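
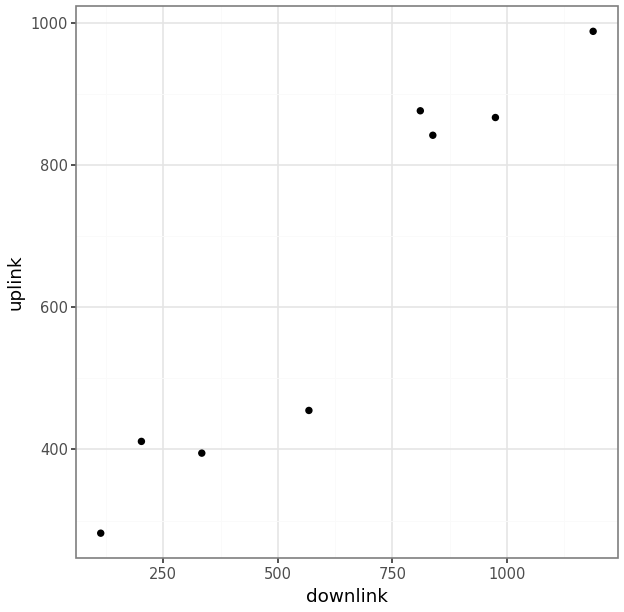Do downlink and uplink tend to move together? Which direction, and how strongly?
positive, strong

Points are positively correlated; strong (|r| ≈ 1.0).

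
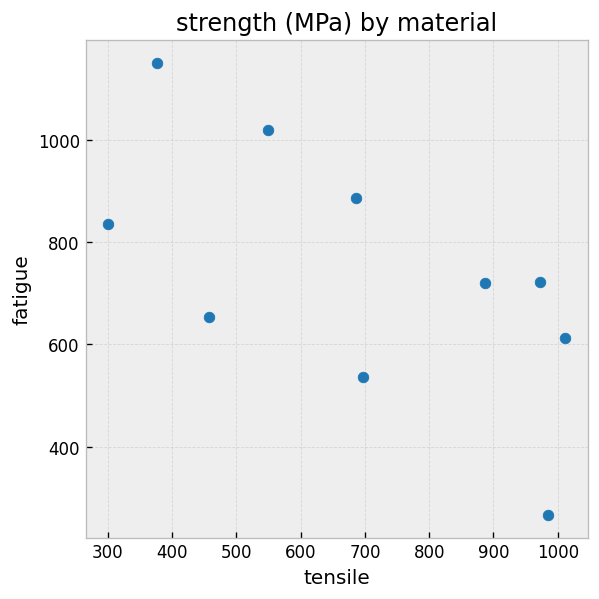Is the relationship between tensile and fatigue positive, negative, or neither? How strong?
negative, moderate

Points are negatively correlated; moderate (|r| ≈ 0.6).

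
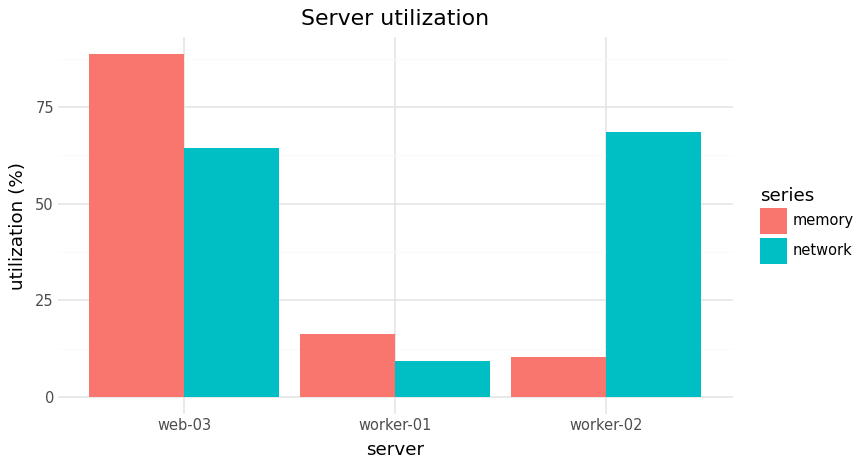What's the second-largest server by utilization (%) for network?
Top 3 for network: worker-02 ≈ 70, web-03 ≈ 60, worker-01 ≈ 10.

web-03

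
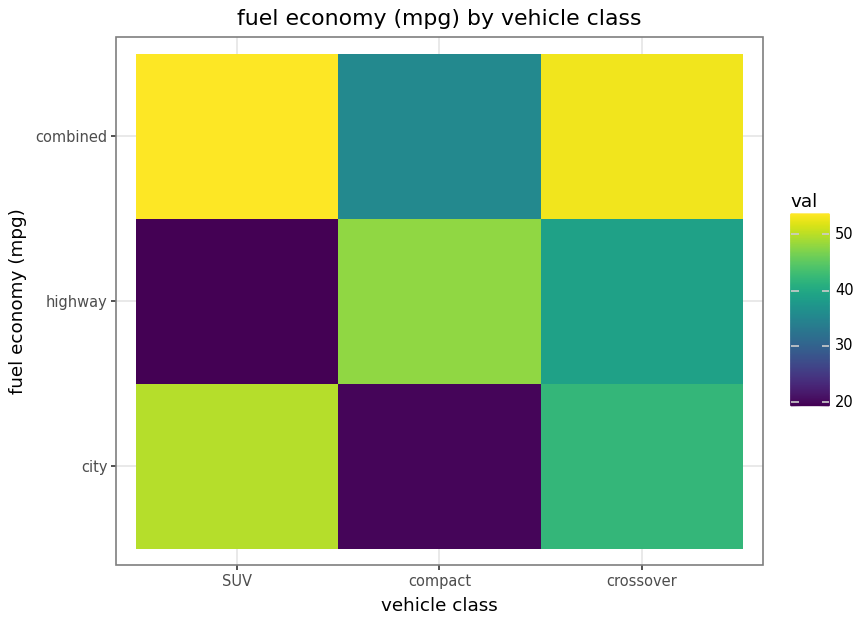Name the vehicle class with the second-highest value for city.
Top 3 for city: SUV ≈ 50, crossover ≈ 40, compact ≈ 20.

crossover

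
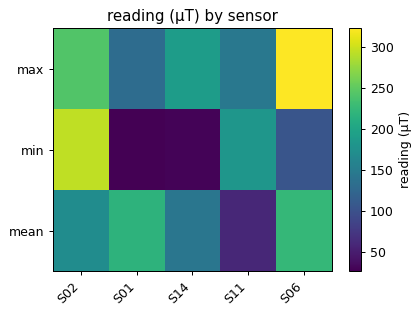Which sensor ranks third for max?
Top 4 for max: S06 ≈ 325, S02 ≈ 250, S14 ≈ 200, S11 ≈ 150.

S14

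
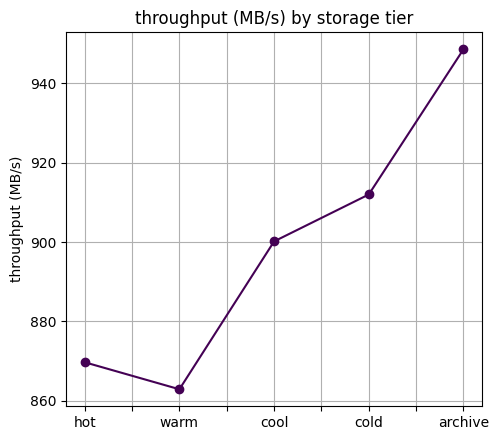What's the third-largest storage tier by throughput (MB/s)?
cool

Top 4: archive ≈ 950, cold ≈ 910, cool ≈ 900, hot ≈ 870.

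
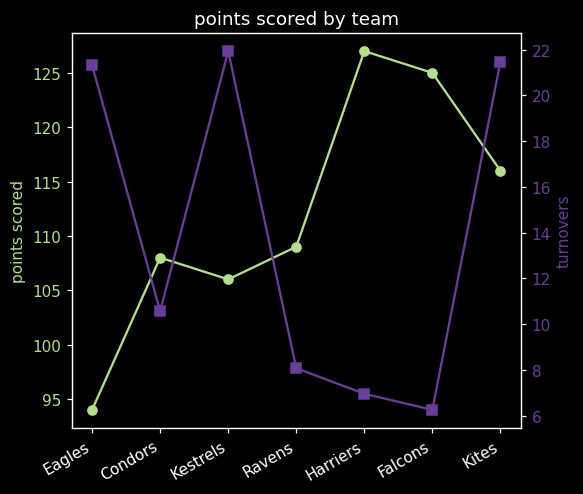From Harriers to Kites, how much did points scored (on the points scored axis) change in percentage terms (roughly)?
≈ -8%

Harriers ≈ 125, Kites ≈ 115; (115 − 125) / 125 ≈ -8%.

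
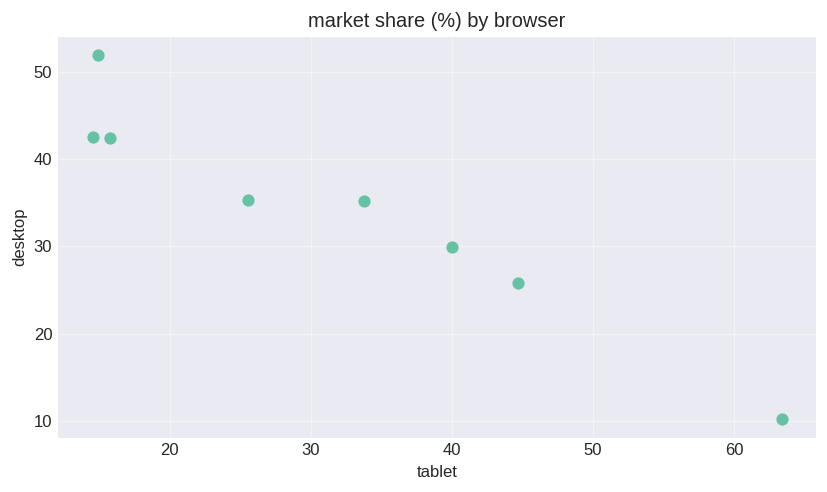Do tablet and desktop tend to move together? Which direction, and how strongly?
Points are negatively correlated; strong (|r| ≈ 1.0).

negative, strong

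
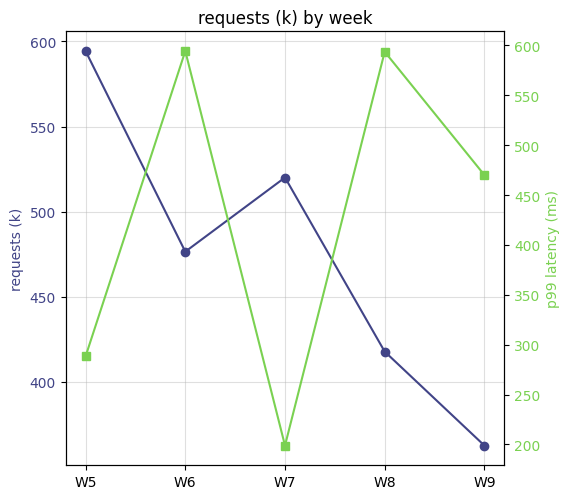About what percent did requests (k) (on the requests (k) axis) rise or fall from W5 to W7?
≈ -13.3%

W5 ≈ 600, W7 ≈ 520; (520 − 600) / 600 ≈ -13.3%.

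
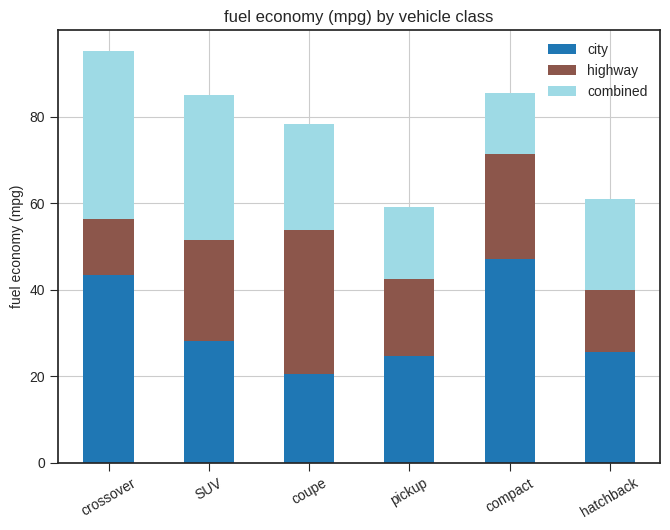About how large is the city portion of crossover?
≈ 40

city top ≈ 40, bottom ≈ 0; segment ≈ 40.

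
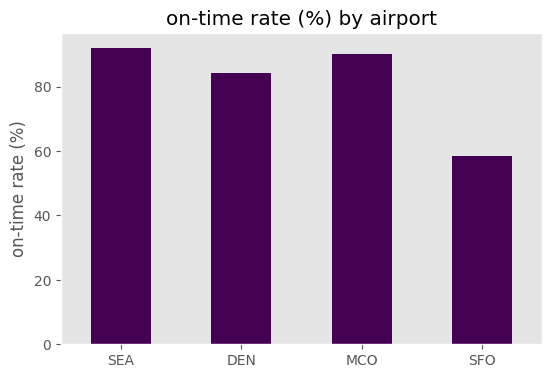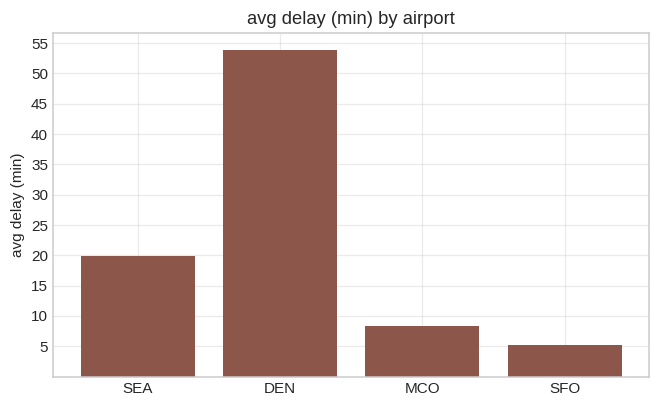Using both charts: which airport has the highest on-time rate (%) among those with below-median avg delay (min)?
MCO

Chart 2 median avg delay (min) ≈ 15; below-median airports: MCO, SFO. Among those, MCO has the highest on-time rate (%) (≈ 90).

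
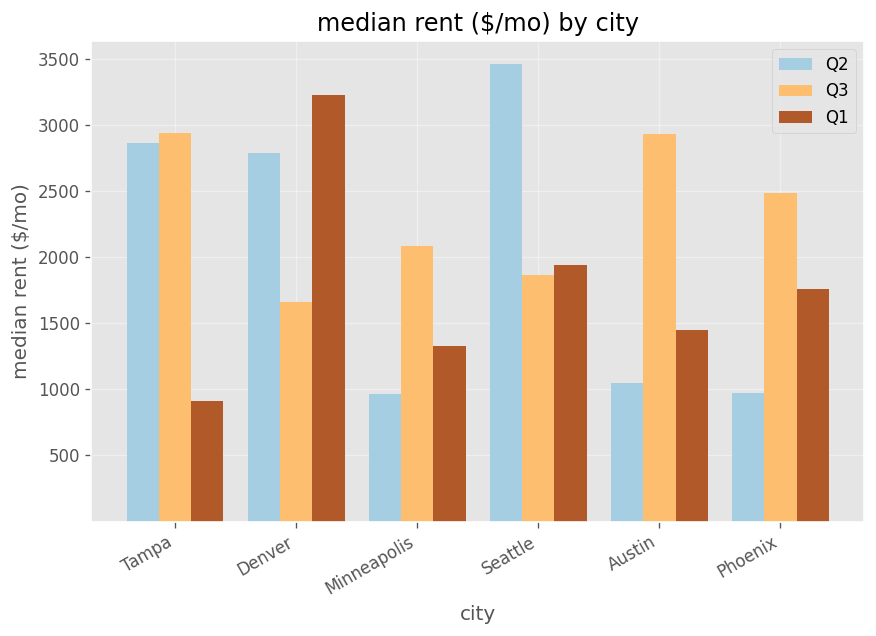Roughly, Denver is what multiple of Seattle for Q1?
Denver ≈ 3000, Seattle ≈ 2000; 3000/2000 ≈ 1.5.

≈ 1.5×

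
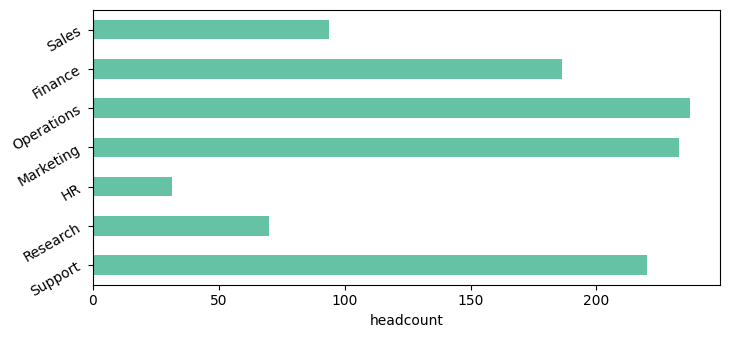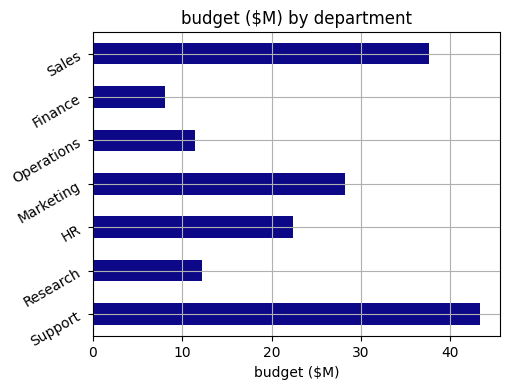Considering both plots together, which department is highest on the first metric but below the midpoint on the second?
Chart 2 median budget ($M) ≈ 20; below-median departments: Research, Operations, Finance. Among those, Operations has the highest headcount (≈ 225).

Operations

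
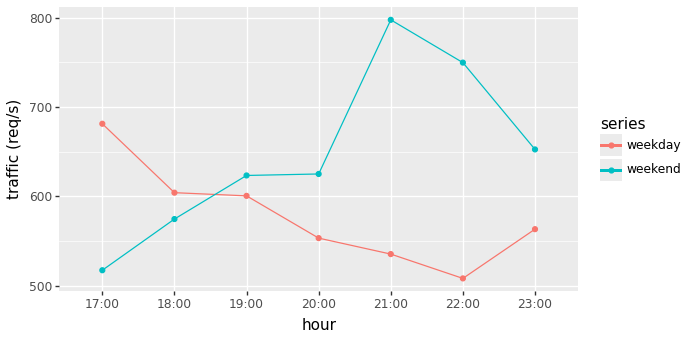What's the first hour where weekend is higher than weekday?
18:00: weekend ≈ 575 vs weekday ≈ 600 (not yet); 19:00: weekend ≈ 625 vs weekday ≈ 600 (first crossover).

19:00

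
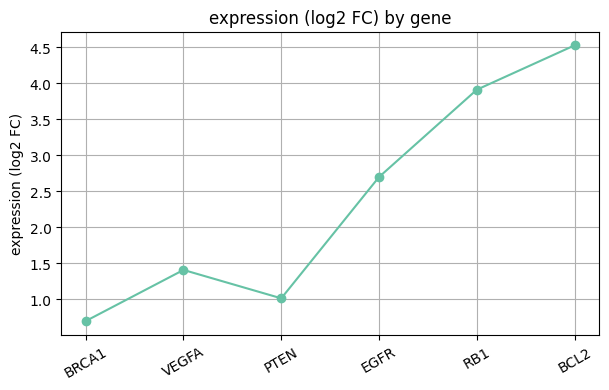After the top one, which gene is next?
Top 3: BCL2 ≈ 4.5, RB1 ≈ 4.0, EGFR ≈ 2.5.

RB1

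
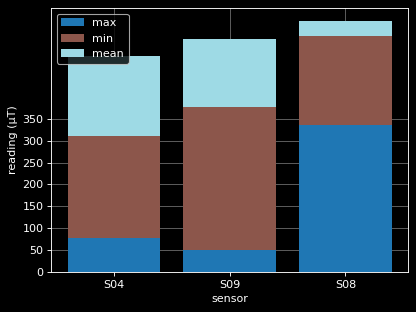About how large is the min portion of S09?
≈ 350

min top ≈ 400, bottom ≈ 50; segment ≈ 350.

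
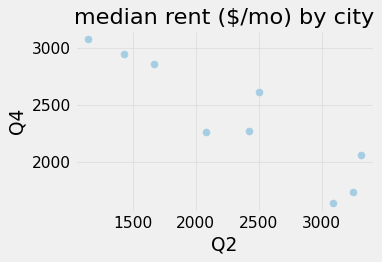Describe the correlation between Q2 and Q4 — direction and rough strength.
Points are negatively correlated; strong (|r| ≈ 0.9).

negative, strong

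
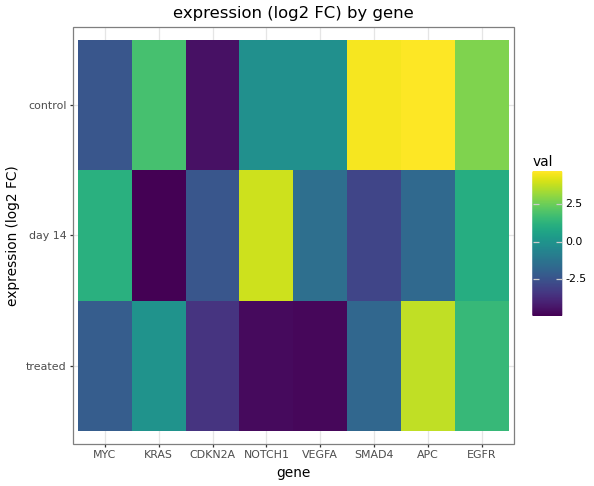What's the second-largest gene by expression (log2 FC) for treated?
Top 3 for treated: APC ≈ 4, EGFR ≈ 2, KRAS ≈ 0.

EGFR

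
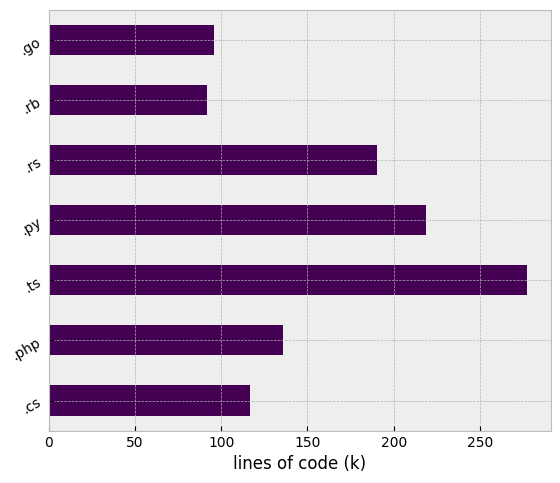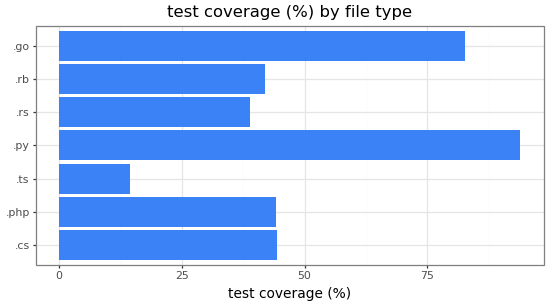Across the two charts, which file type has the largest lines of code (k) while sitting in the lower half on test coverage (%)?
Chart 2 median test coverage (%) ≈ 40; below-median file types: .ts, .rs, .rb. Among those, .ts has the highest lines of code (k) (≈ 300).

.ts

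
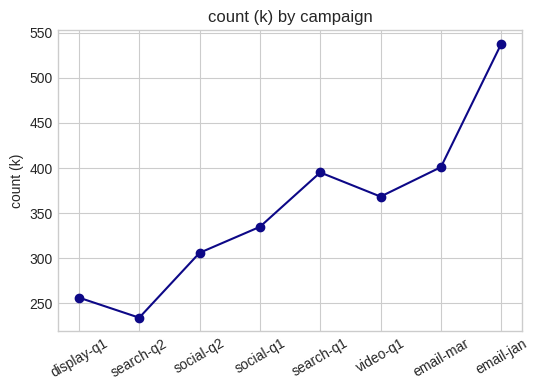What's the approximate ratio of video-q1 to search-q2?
≈ 1.4×

video-q1 ≈ 350, search-q2 ≈ 250; 350/250 ≈ 1.4.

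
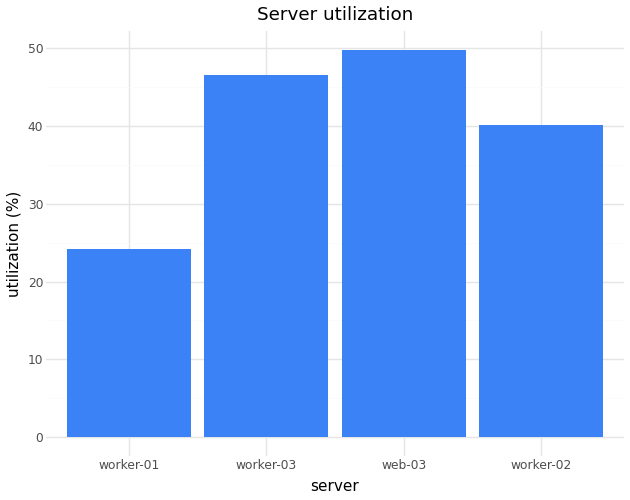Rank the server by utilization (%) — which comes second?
Top 3: web-03 ≈ 50, worker-03 ≈ 45, worker-02 ≈ 40.

worker-03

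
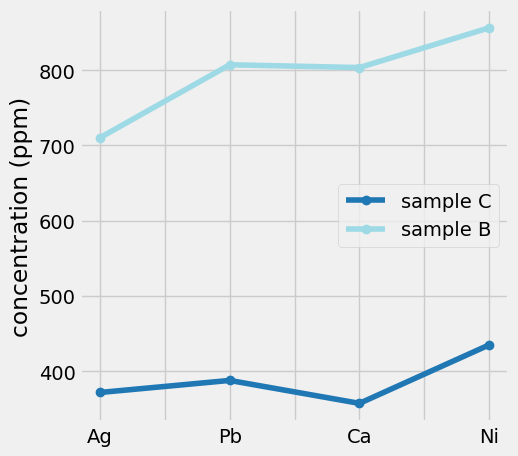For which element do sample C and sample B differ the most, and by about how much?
Ca, ≈ 450 ppm

Ca: sample C ≈ 350, sample B ≈ 800 → gap ≈ 450. Next-largest (Ni) is only ≈ 400.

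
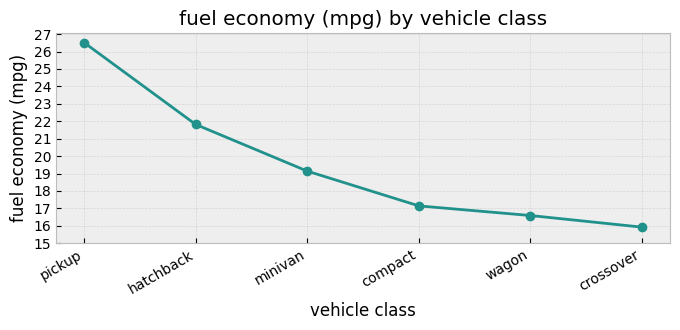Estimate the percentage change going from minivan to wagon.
≈ -10.5%

minivan ≈ 19, wagon ≈ 17; (17 − 19) / 19 ≈ -10.5%.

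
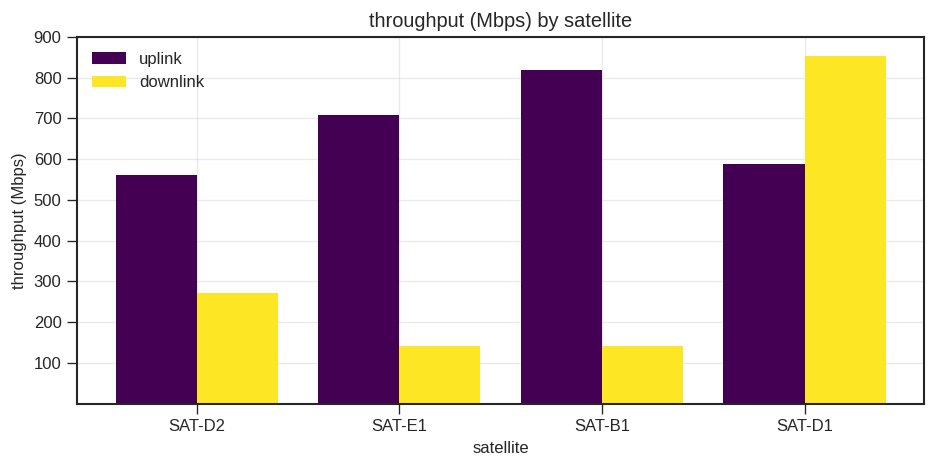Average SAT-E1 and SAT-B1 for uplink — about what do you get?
≈ 750

(700 + 800) / 2 ≈ 750.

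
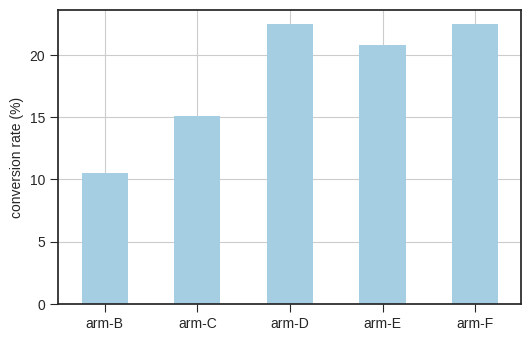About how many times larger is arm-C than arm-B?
arm-C ≈ 16, arm-B ≈ 10; 16/10 ≈ 1.6.

≈ 1.6×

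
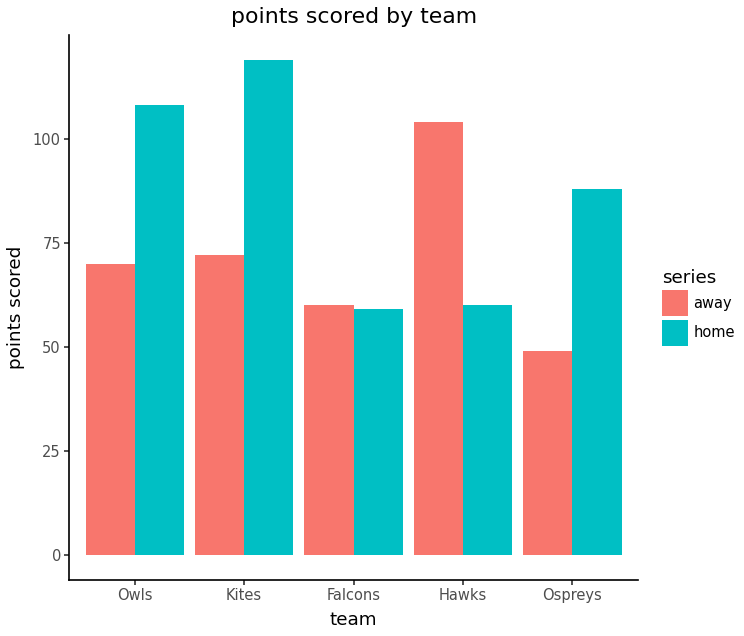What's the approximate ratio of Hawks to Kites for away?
≈ 1.43×

Hawks ≈ 100, Kites ≈ 70; 100/70 ≈ 1.43.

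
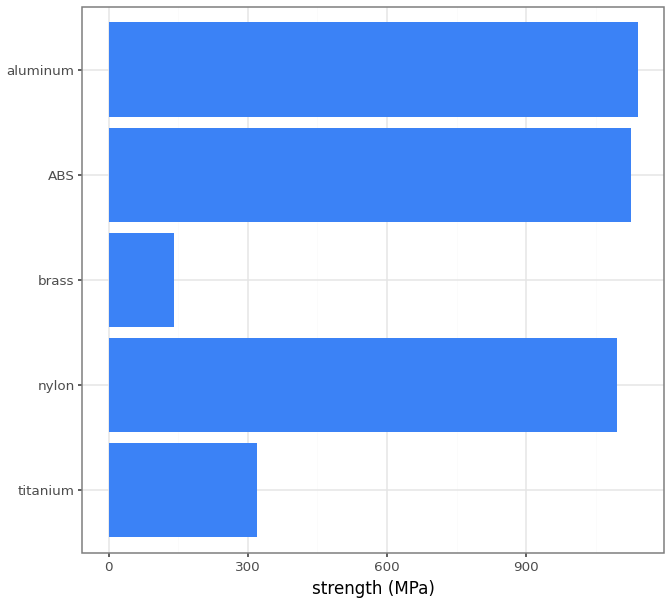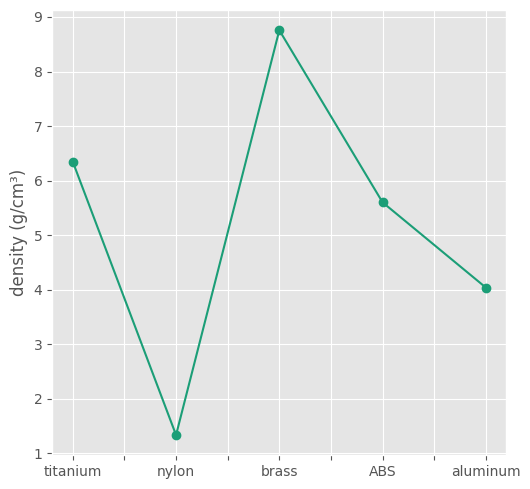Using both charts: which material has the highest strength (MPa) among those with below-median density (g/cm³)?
Chart 2 median density (g/cm³) ≈ 6; below-median materials: nylon, aluminum. Among those, aluminum has the highest strength (MPa) (≈ 1200).

aluminum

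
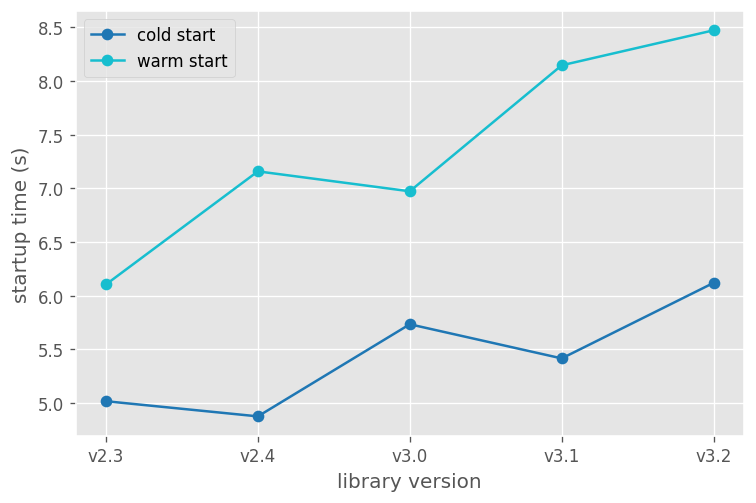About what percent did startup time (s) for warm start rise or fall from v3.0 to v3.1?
v3.0 ≈ 7.0, v3.1 ≈ 8.0; (8.0 − 7.0) / 7.0 ≈ +14.3%.

≈ +14.3%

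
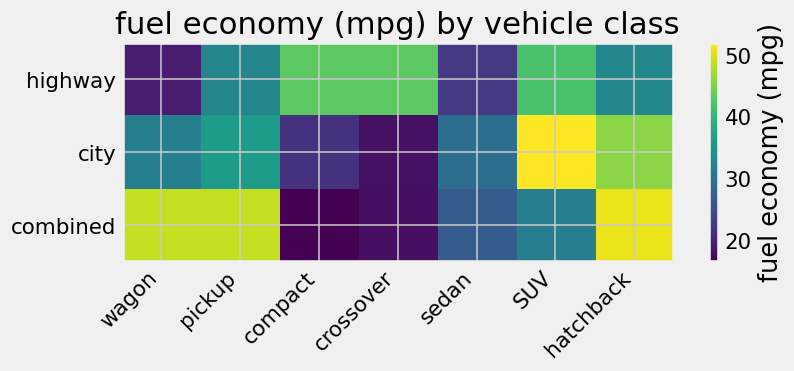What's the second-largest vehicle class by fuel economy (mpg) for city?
Top 3 for city: SUV ≈ 50, hatchback ≈ 45, pickup ≈ 35.

hatchback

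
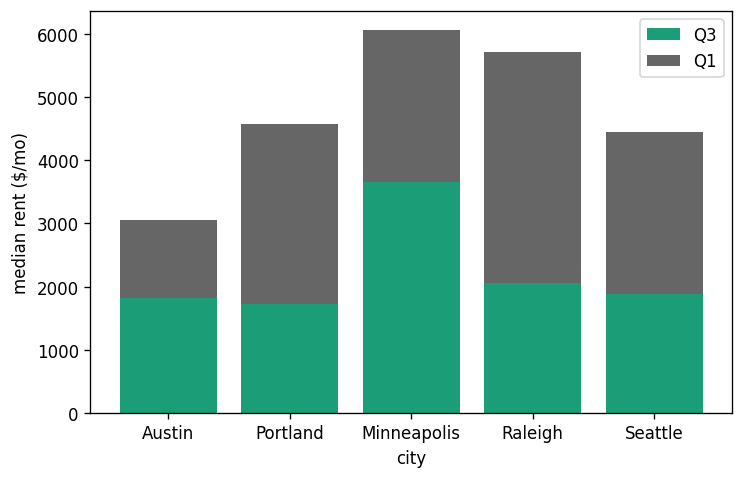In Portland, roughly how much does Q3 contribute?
≈ 2000

Q3 top ≈ 2000, bottom ≈ 0; segment ≈ 2000.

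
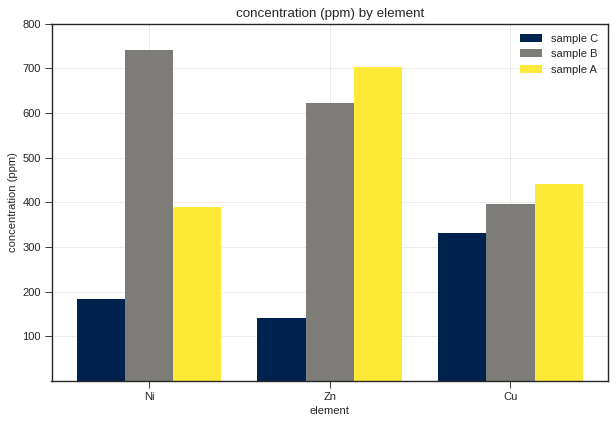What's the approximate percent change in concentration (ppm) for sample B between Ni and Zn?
Ni ≈ 700, Zn ≈ 600; (600 − 700) / 700 ≈ -14.3%.

≈ -14.3%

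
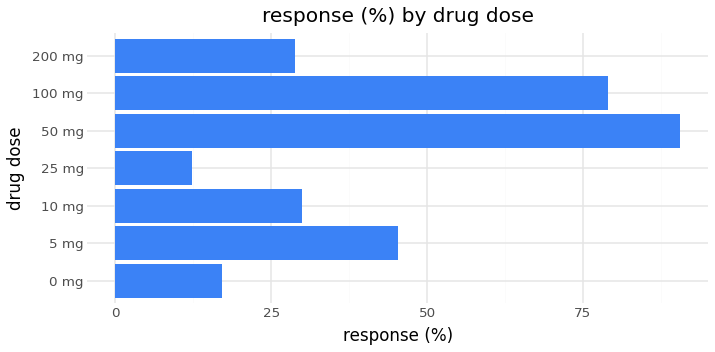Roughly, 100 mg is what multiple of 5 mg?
100 mg ≈ 80, 5 mg ≈ 50; 80/50 ≈ 1.6.

≈ 1.6×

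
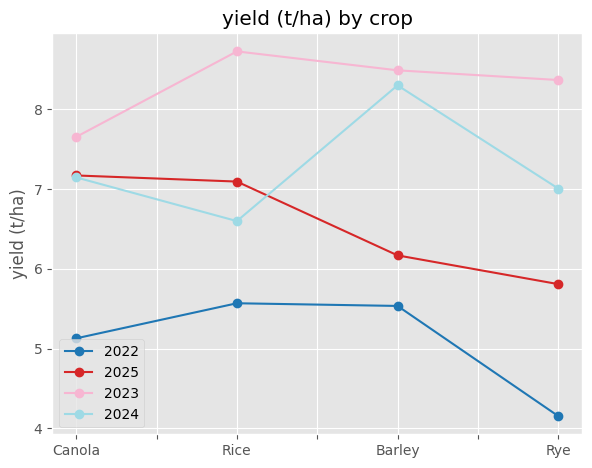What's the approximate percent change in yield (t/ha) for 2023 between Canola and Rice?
Canola ≈ 7.5, Rice ≈ 8.5; (8.5 − 7.5) / 7.5 ≈ +13.3%.

≈ +13.3%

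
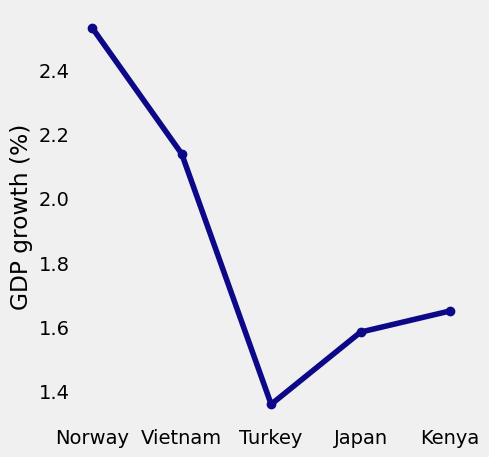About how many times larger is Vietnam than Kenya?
≈ 1.31×

Vietnam ≈ 2.1, Kenya ≈ 1.6; 2.1/1.6 ≈ 1.31.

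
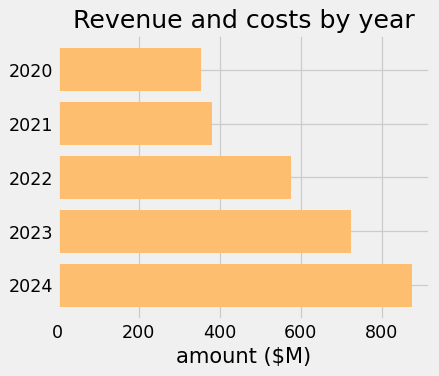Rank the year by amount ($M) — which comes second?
Top 3: 2024 ≈ 900, 2023 ≈ 700, 2022 ≈ 600.

2023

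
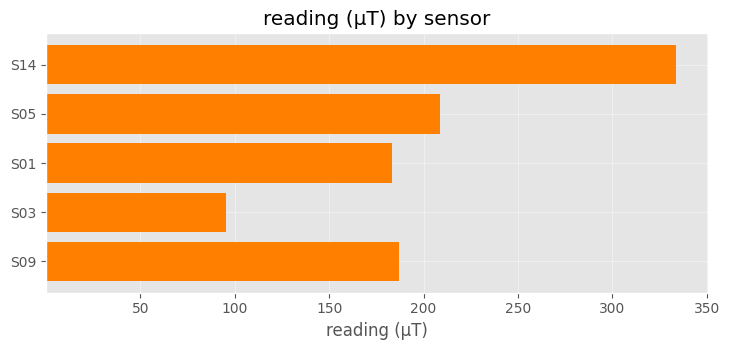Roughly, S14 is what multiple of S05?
≈ 1.75×

S14 ≈ 350, S05 ≈ 200; 350/200 ≈ 1.75.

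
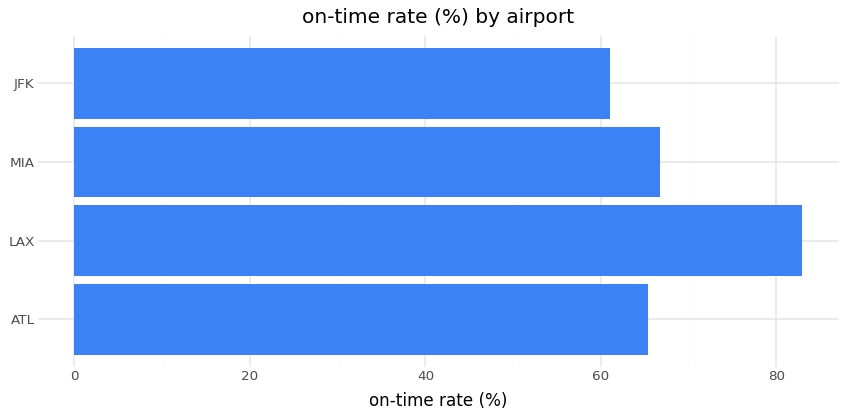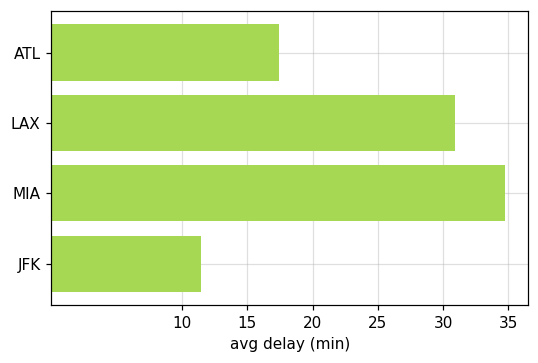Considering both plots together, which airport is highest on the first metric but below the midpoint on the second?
Chart 2 median avg delay (min) ≈ 25; below-median airports: ATL, JFK. Among those, ATL has the highest on-time rate (%) (≈ 70).

ATL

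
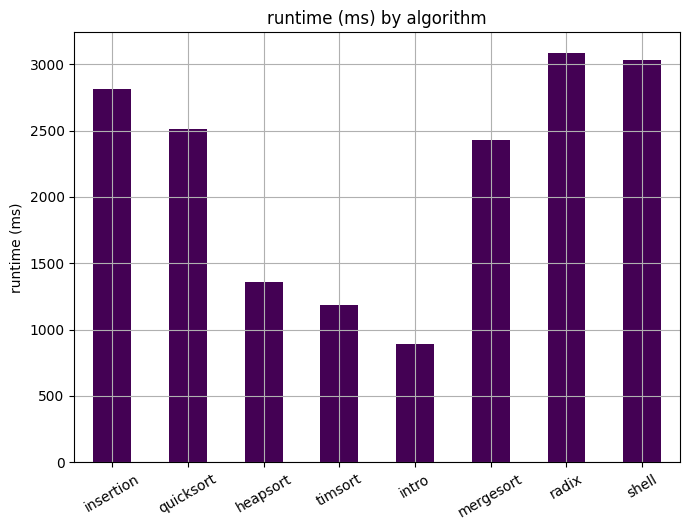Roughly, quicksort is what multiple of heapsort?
≈ 1.67×

quicksort ≈ 2500, heapsort ≈ 1500; 2500/1500 ≈ 1.67.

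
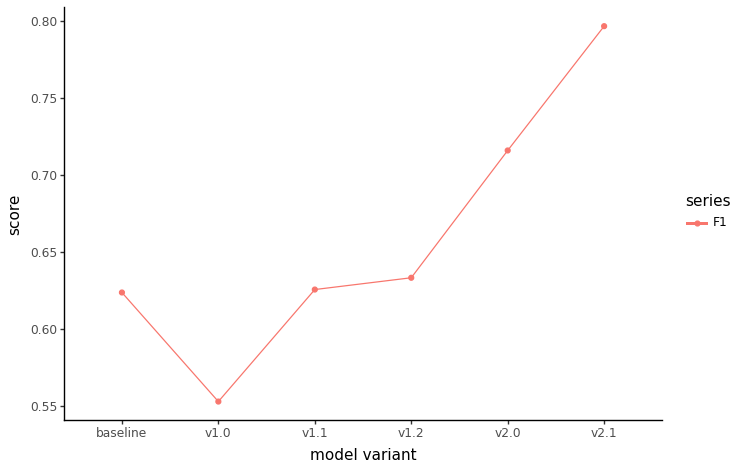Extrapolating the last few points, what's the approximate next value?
Last three: 0.65, 0.70, 0.80 → slope ≈ 0.075/step → next ≈ 0.875.

≈ 0.875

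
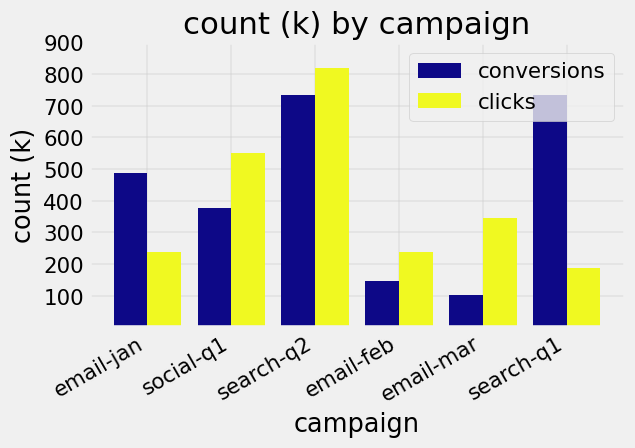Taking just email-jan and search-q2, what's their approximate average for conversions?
(500 + 700) / 2 ≈ 600.

≈ 600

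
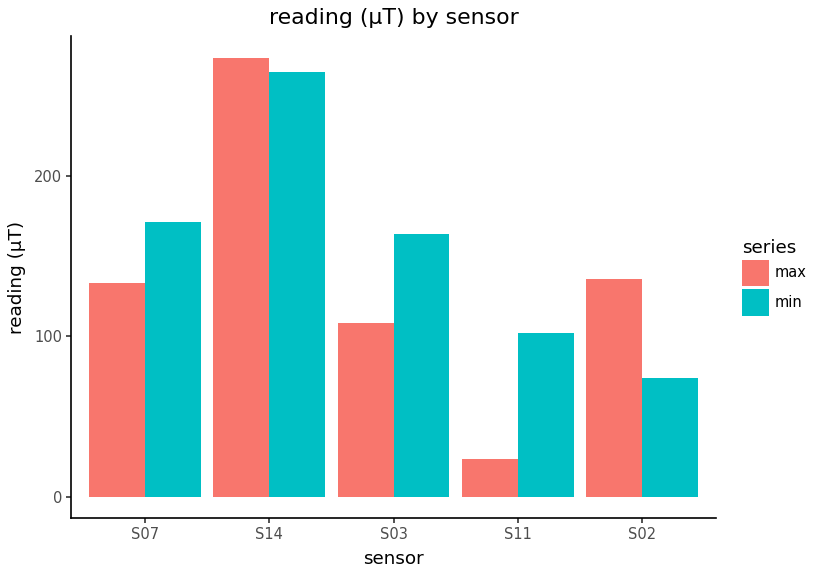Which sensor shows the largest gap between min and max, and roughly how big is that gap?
S11, ≈ 75 µT

S11: min ≈ 100, max ≈ 25 → gap ≈ 75. Next-largest (S02) is only ≈ 50.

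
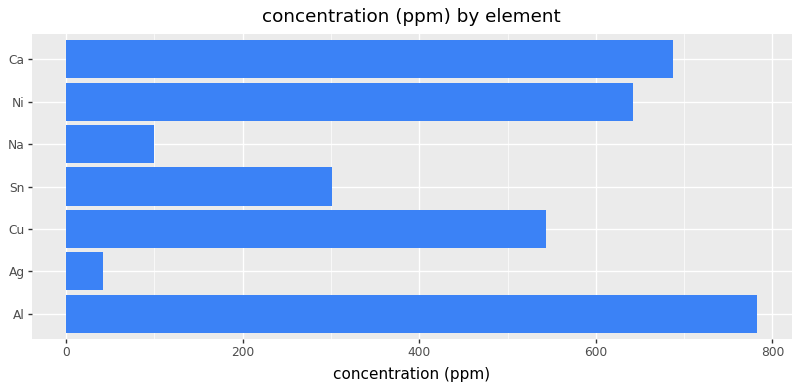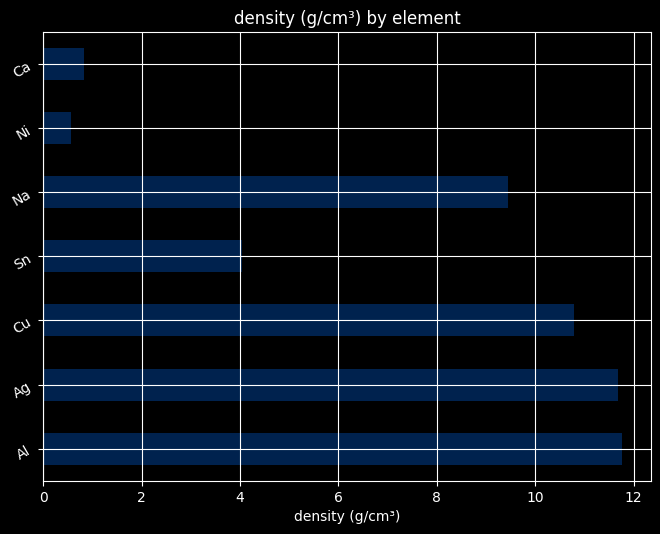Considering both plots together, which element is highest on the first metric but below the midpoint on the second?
Ca

Chart 2 median density (g/cm³) ≈ 10; below-median elements: Sn, Ni, Ca. Among those, Ca has the highest concentration (ppm) (≈ 700).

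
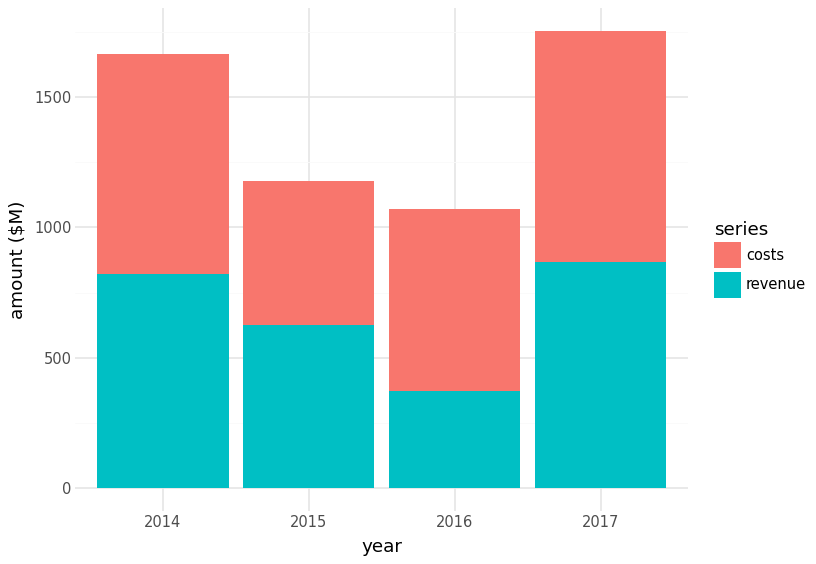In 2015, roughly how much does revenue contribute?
revenue top ≈ 600, bottom ≈ 0; segment ≈ 600.

≈ 600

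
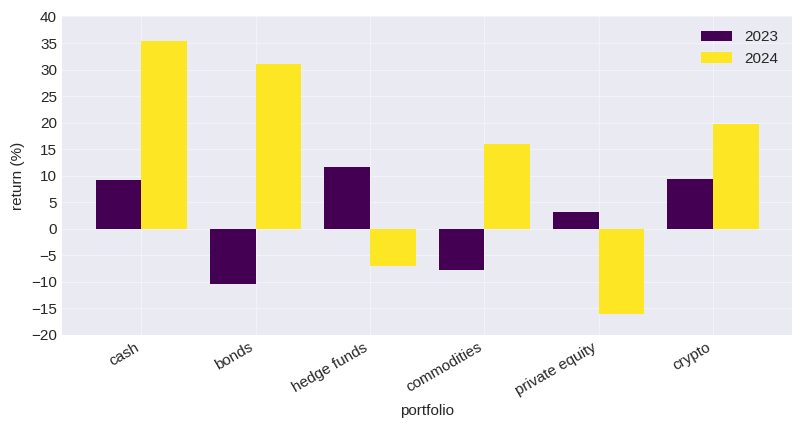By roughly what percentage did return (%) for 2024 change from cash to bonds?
≈ -14.3%

cash ≈ 35, bonds ≈ 30; (30 − 35) / 35 ≈ -14.3%.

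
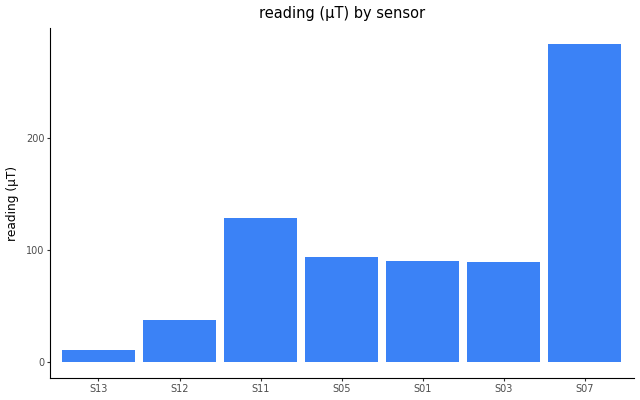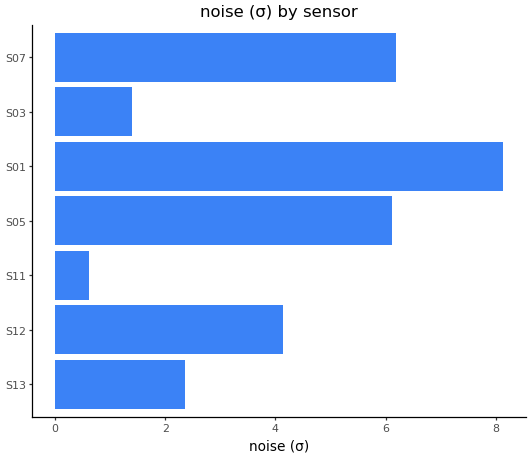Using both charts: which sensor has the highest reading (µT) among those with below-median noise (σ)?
Chart 2 median noise (σ) ≈ 4; below-median sensors: S13, S11, S03. Among those, S11 has the highest reading (µT) (≈ 150).

S11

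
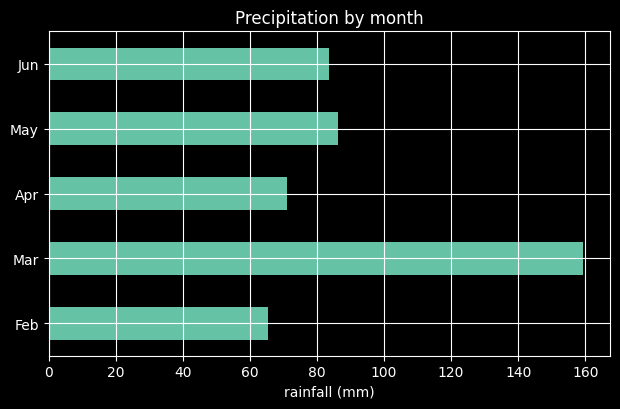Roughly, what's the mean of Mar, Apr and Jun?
≈ 107

(160 + 80 + 80) / 3 ≈ 107.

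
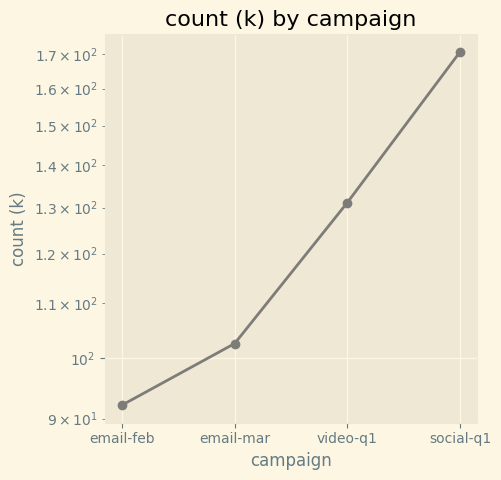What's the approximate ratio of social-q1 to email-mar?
social-q1 ≈ 170, email-mar ≈ 100; 170/100 ≈ 1.7.

≈ 1.7×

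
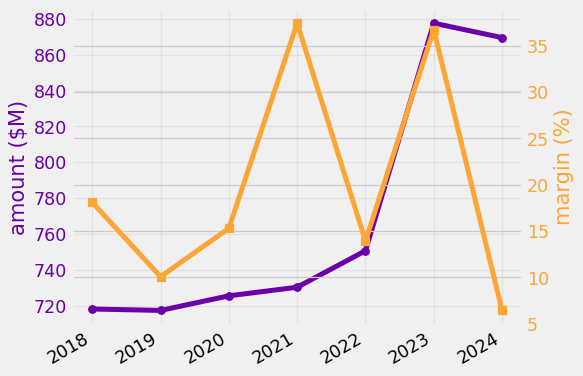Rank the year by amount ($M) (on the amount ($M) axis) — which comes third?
2022

Top 4 (on the amount ($M) axis): 2023 ≈ 880, 2024 ≈ 860, 2022 ≈ 760, 2021 ≈ 740.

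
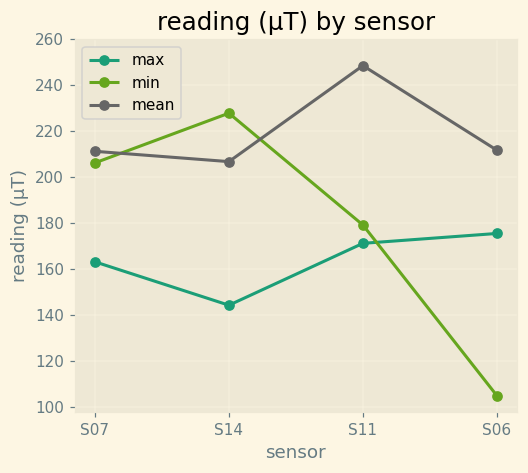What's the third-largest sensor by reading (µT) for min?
S11

Top 4 for min: S14 ≈ 220, S07 ≈ 200, S11 ≈ 180, S06 ≈ 100.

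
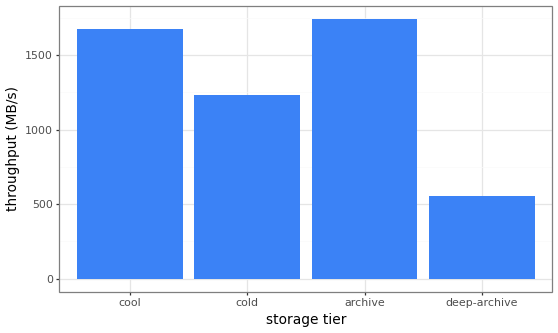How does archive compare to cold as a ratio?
archive ≈ 1800, cold ≈ 1200; 1800/1200 ≈ 1.5.

≈ 1.5×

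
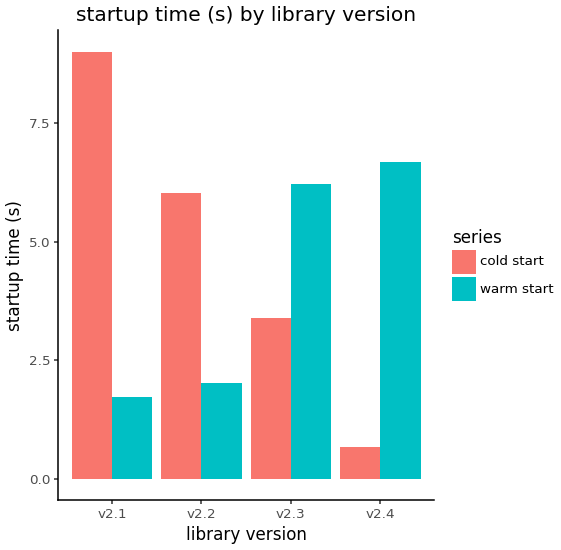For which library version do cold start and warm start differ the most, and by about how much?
v2.1, ≈ 7 s

v2.1: cold start ≈ 9, warm start ≈ 2 → gap ≈ 7. Next-largest (v2.4) is only ≈ 6.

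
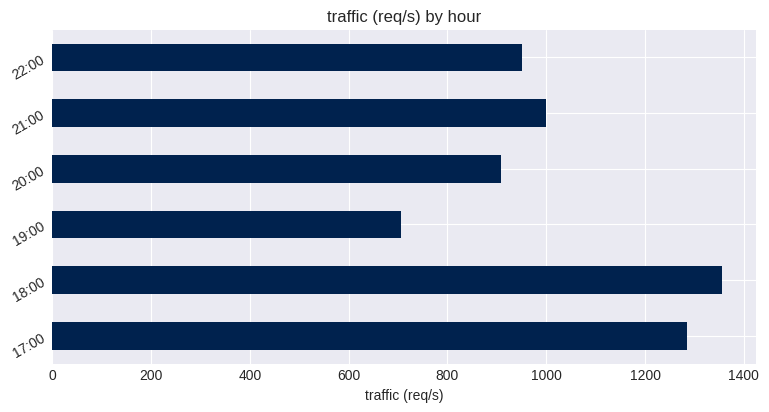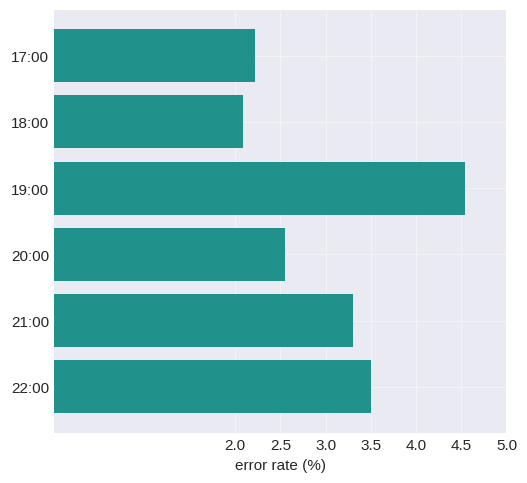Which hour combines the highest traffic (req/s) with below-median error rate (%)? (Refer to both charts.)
18:00

Chart 2 median error rate (%) ≈ 3; below-median hours: 17:00, 18:00, 20:00. Among those, 18:00 has the highest traffic (req/s) (≈ 1400).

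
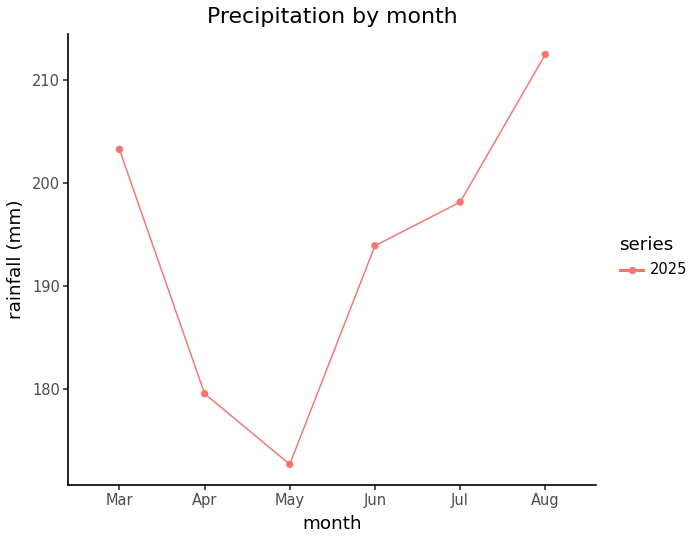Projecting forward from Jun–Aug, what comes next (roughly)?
Last three: 195, 200, 210 → slope ≈ 7.5/step → next ≈ 217.5.

≈ 217.5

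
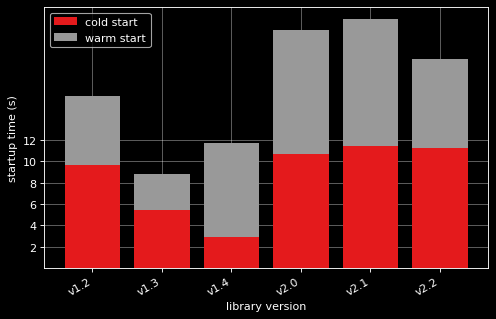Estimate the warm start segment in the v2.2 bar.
warm start top ≈ 20, bottom ≈ 12; segment ≈ 8.

≈ 8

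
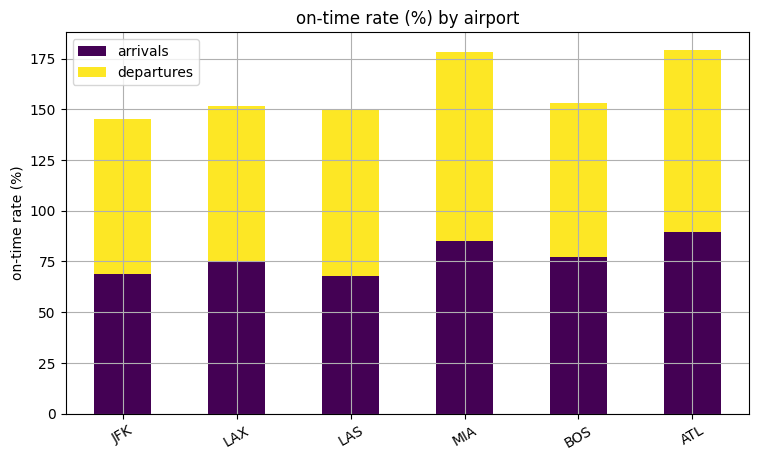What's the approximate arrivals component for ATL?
arrivals top ≈ 80, bottom ≈ 0; segment ≈ 80.

≈ 80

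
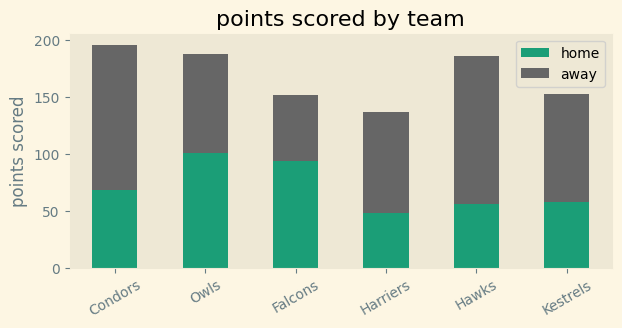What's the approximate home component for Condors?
≈ 60

home top ≈ 60, bottom ≈ 0; segment ≈ 60.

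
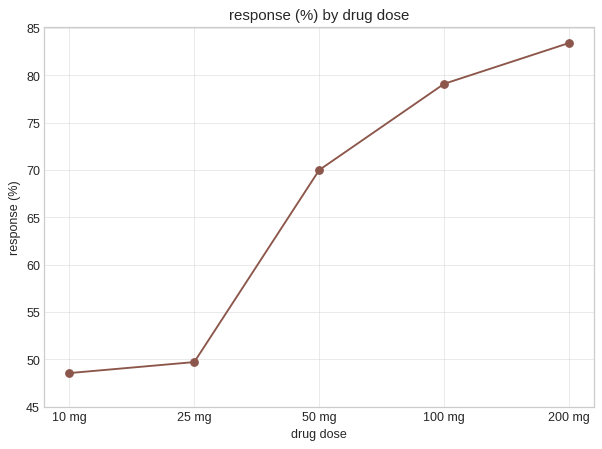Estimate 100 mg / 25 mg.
100 mg ≈ 80, 25 mg ≈ 50; 80/50 ≈ 1.6.

≈ 1.6×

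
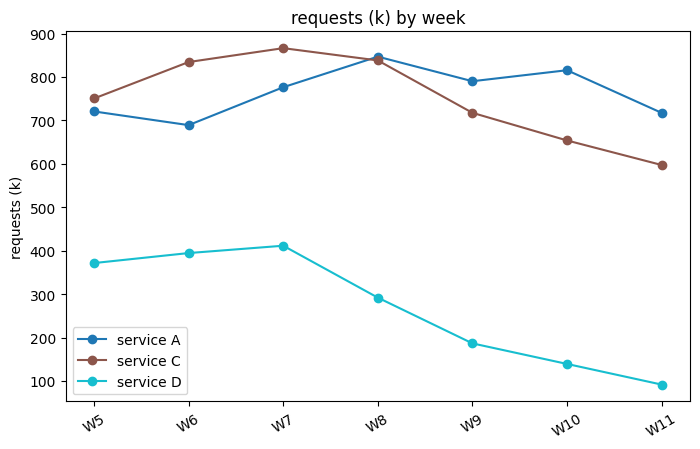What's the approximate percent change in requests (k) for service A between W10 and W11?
≈ -12.5%

W10 ≈ 800, W11 ≈ 700; (700 − 800) / 800 ≈ -12.5%.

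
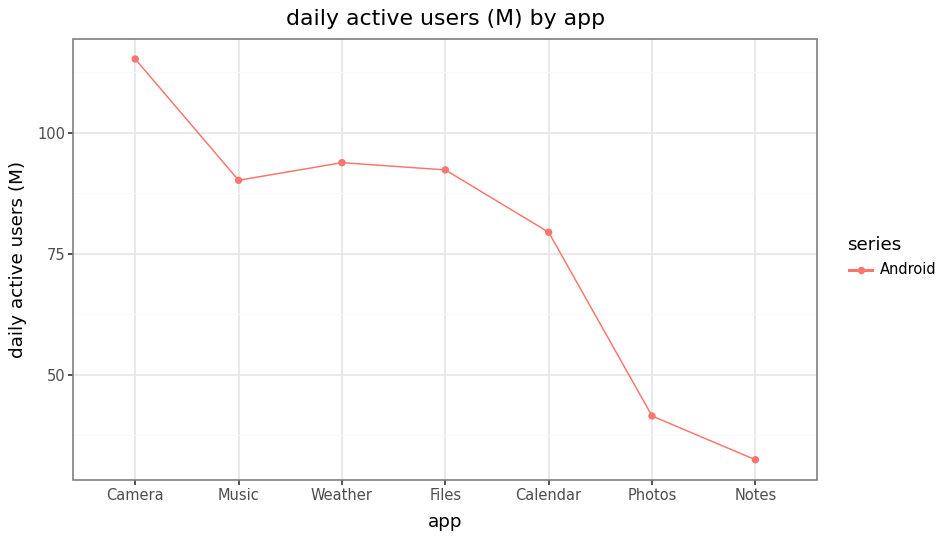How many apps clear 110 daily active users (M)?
1

Above 110: Camera.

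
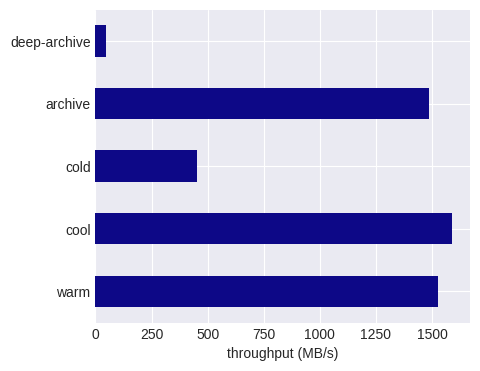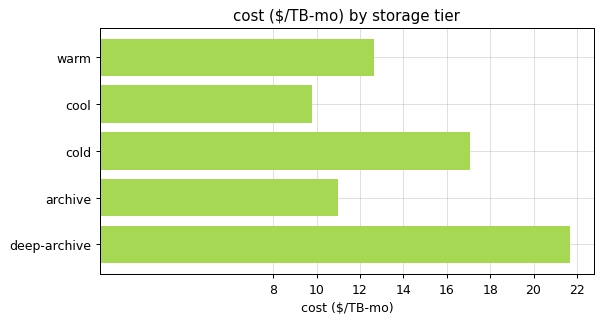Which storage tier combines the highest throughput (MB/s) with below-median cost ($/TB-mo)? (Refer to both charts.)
cool

Chart 2 median cost ($/TB-mo) ≈ 12; below-median storage tiers: cool, archive. Among those, cool has the highest throughput (MB/s) (≈ 1600).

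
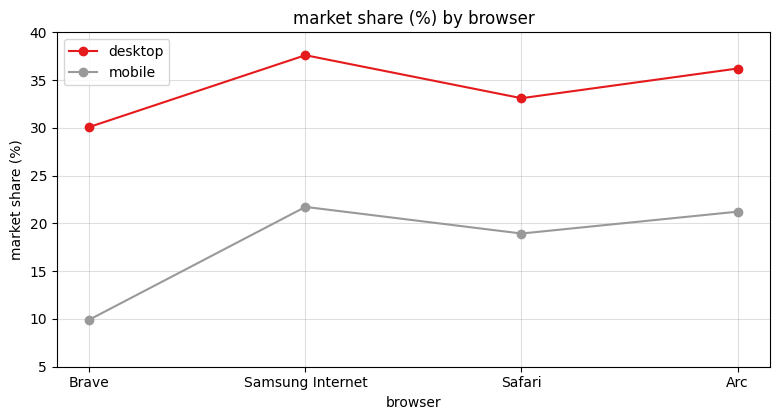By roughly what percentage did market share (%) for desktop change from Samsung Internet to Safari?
Samsung Internet ≈ 40, Safari ≈ 35; (35 − 40) / 40 ≈ -12.5%.

≈ -12.5%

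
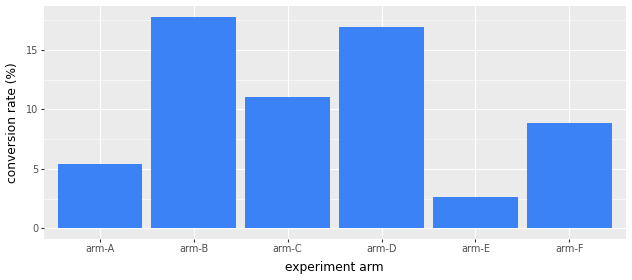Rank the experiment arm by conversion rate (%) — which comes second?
arm-D

Top 3: arm-B ≈ 18, arm-D ≈ 16, arm-C ≈ 12.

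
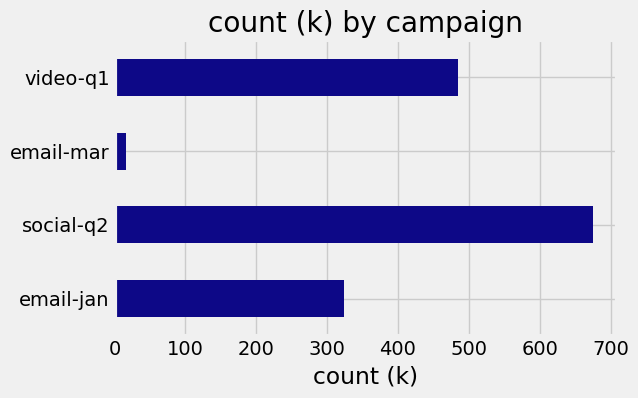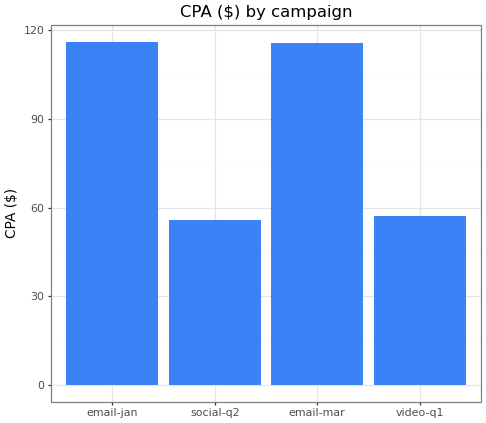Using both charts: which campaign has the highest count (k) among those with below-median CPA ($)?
Chart 2 median CPA ($) ≈ 80; below-median campaigns: social-q2, video-q1. Among those, social-q2 has the highest count (k) (≈ 700).

social-q2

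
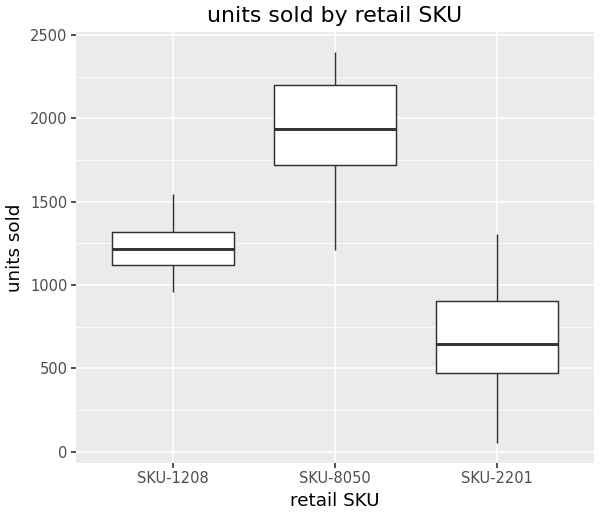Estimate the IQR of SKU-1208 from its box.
≈ 200

Q3 ≈ 1400, Q1 ≈ 1200; IQR ≈ 200.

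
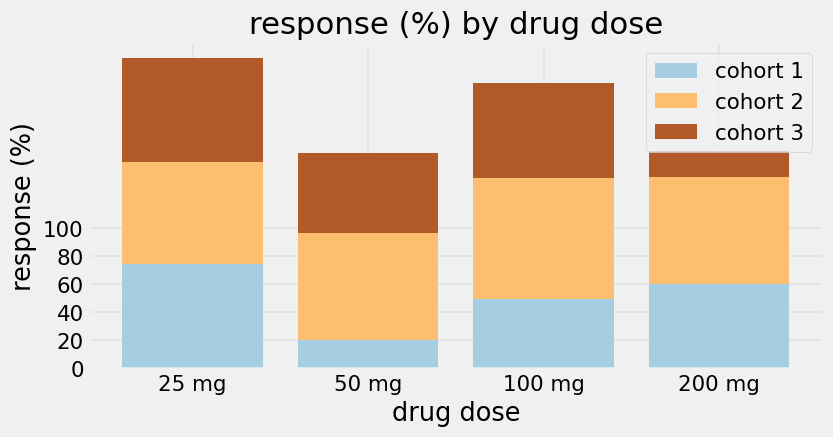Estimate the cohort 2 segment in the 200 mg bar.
cohort 2 top ≈ 140, bottom ≈ 60; segment ≈ 80.

≈ 80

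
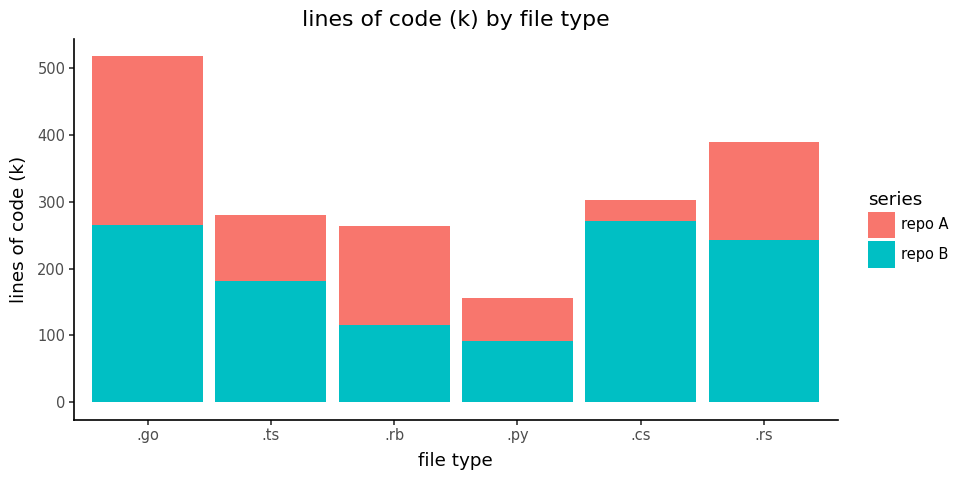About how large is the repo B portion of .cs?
≈ 250

repo B top ≈ 250, bottom ≈ 0; segment ≈ 250.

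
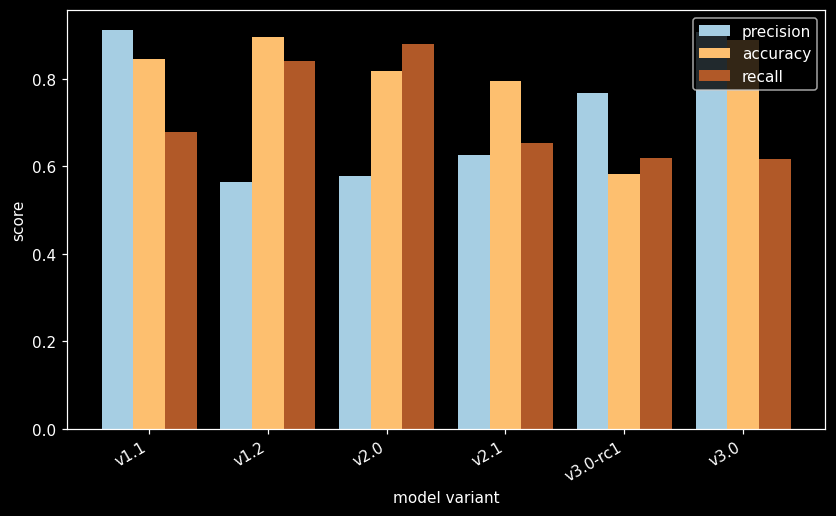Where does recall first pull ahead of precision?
v1.1: recall ≈ 0.7 vs precision ≈ 0.9 (not yet); v1.2: recall ≈ 0.8 vs precision ≈ 0.6 (first crossover).

v1.2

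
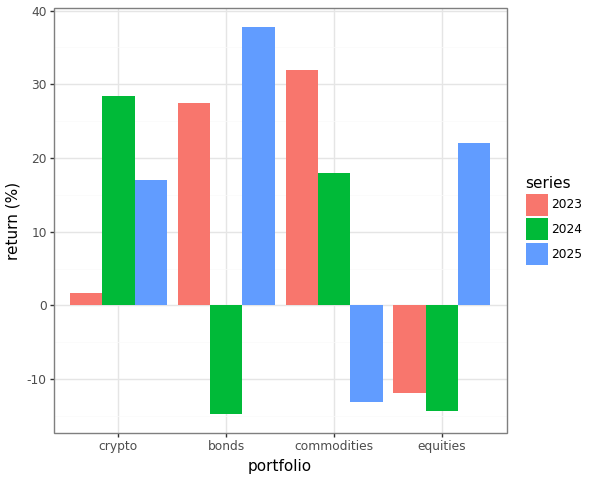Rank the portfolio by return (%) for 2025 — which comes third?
Top 4 for 2025: bonds ≈ 40, equities ≈ 20, crypto ≈ 15, commodities ≈ -15.

crypto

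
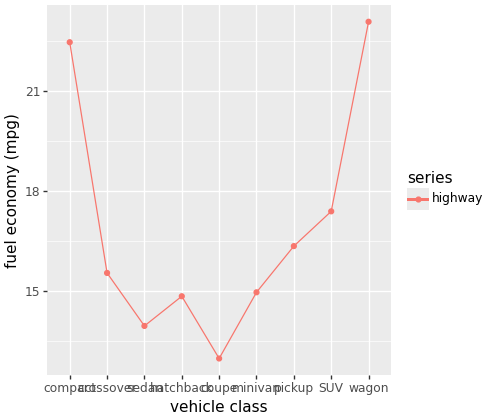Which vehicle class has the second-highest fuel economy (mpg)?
compact

Top 3: wagon ≈ 23, compact ≈ 22, SUV ≈ 17.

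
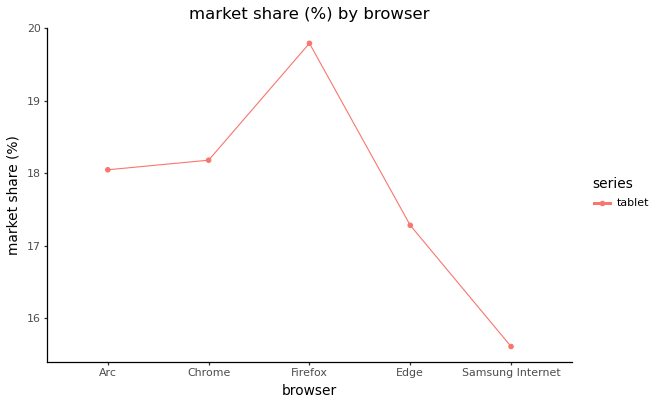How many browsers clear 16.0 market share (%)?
4

Above 16.0: Arc, Chrome, Firefox, Edge.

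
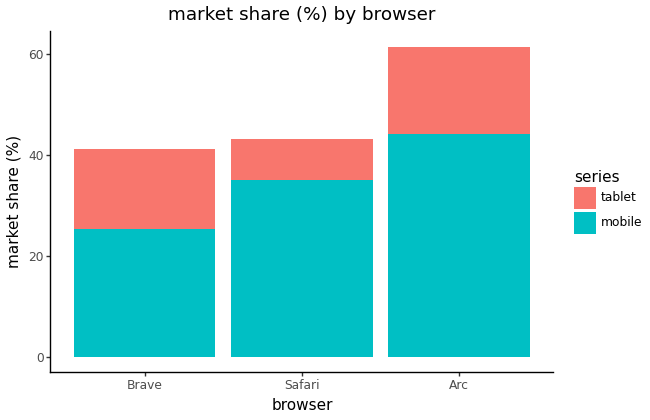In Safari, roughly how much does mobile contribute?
mobile top ≈ 30, bottom ≈ 0; segment ≈ 30.

≈ 30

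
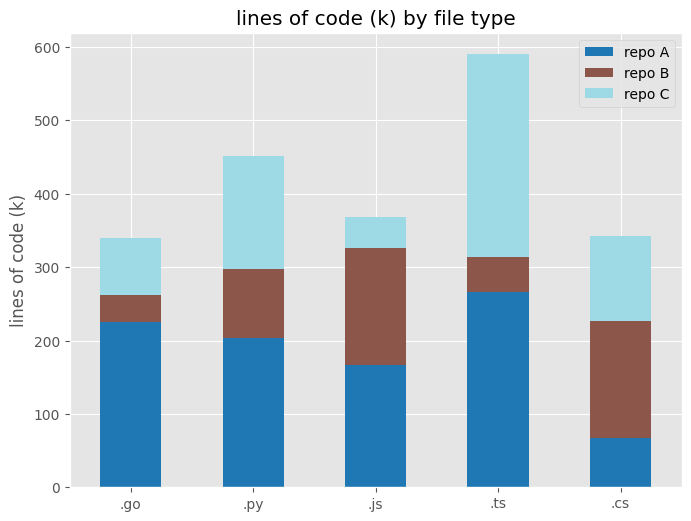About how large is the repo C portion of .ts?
repo C top ≈ 600, bottom ≈ 300; segment ≈ 300.

≈ 300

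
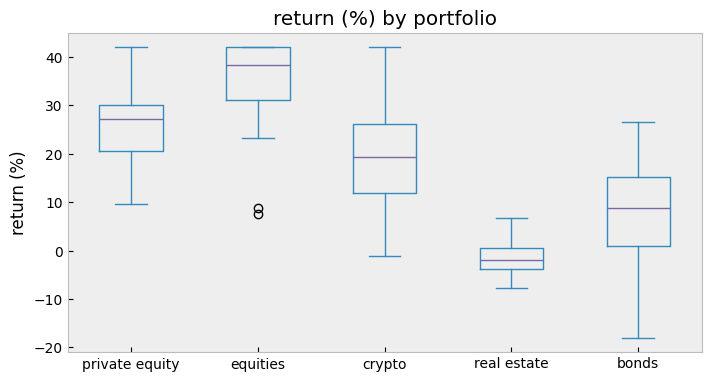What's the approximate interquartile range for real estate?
Q3 ≈ 0, Q1 ≈ -5; IQR ≈ 5.

≈ 5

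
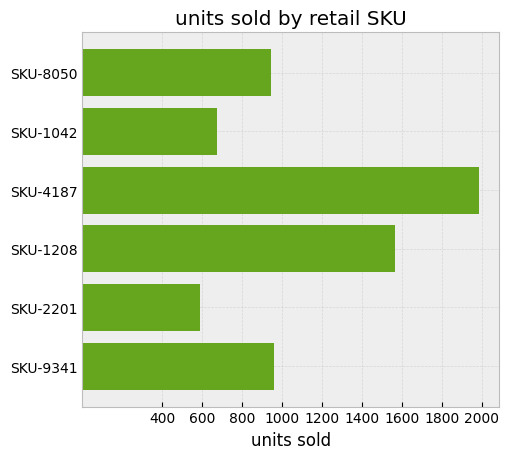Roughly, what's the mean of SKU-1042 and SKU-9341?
(600 + 1000) / 2 ≈ 800.

≈ 800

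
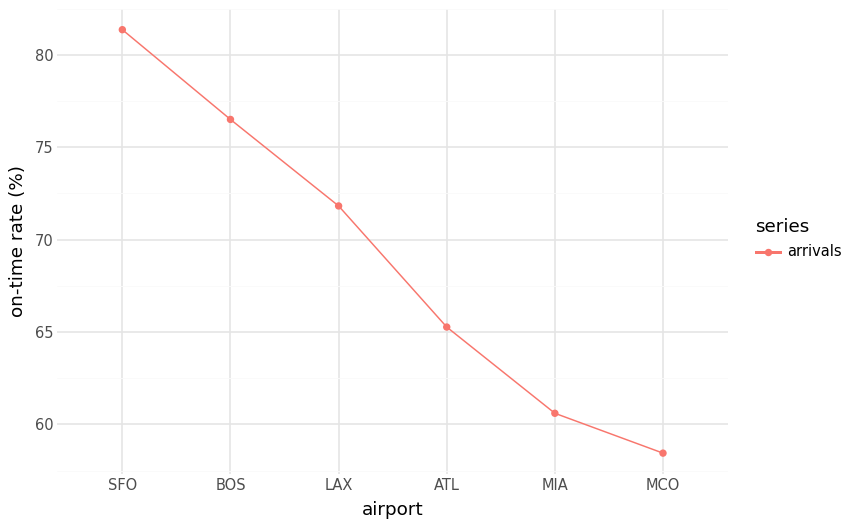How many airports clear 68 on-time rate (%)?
3

Above 68: SFO, BOS, LAX.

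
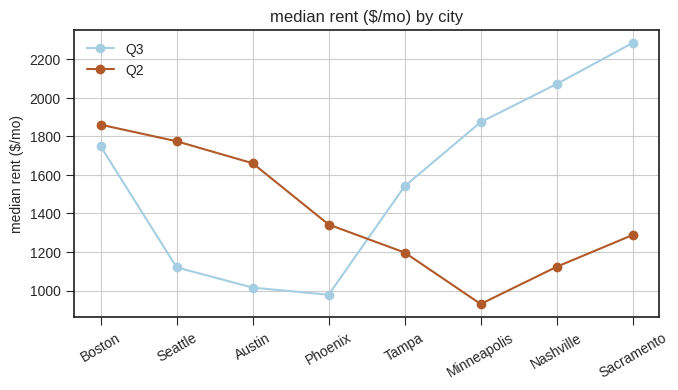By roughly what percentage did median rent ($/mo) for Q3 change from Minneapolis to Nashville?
≈ +11.1%

Minneapolis ≈ 1800, Nashville ≈ 2000; (2000 − 1800) / 1800 ≈ +11.1%.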